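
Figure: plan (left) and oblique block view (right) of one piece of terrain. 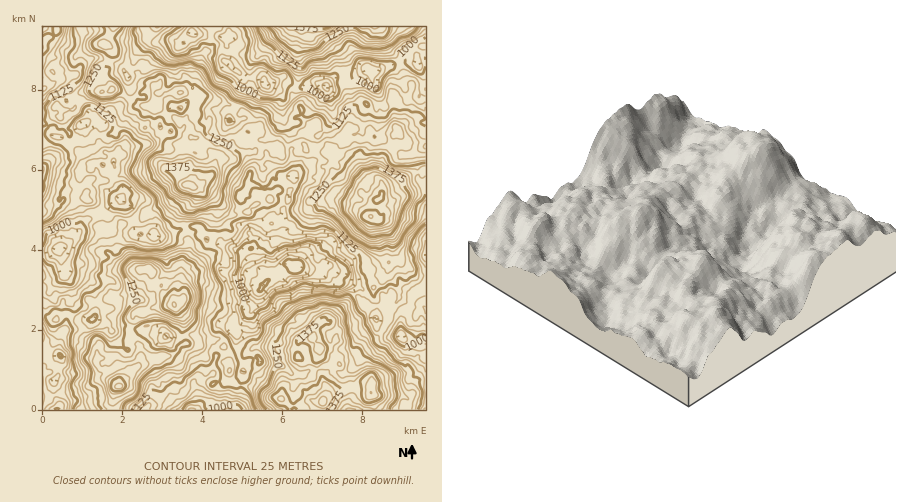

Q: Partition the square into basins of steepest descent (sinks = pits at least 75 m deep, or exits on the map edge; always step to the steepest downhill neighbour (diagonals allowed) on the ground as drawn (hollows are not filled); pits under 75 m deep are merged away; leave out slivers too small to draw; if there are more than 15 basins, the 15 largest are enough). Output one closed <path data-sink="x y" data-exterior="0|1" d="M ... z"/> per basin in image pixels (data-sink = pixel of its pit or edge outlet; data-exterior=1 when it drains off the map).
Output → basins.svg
<path data-sink="300 264" data-exterior="0" d="M114 52l-4 4-3 12-10 8 1 10 4 6 10-3 4 1 22 15 16 1 3 26 13 12 11 2 2 20 6 10-9-3-3 1 7 10 10 4 2 10-12 18 0 10 6 22-8 16-1 14-7 16 0 8-11-10-3-6-9-2 1-12-4-3-26 1-8 2-7 6 7 18-4 3-18 3-3 8-10 6-1 6 4 4 3 10 14 10-3 14 2 6 6 4 4 6 12 10 19-22 2-6-1-10-11-16 4-18 5-3 8 0 8-4 20-2 9 15-1 16 4 7 10 0 6-5 12 2 10 7 6 7 0 28 6 3 16 2 16 9 12 2 9 8 1 4 114-1 4-7-2-4-6-3-26 0-3-3 0-14-7-18-6-6-10 4-6 0-6 5-12-5-4-4 0-6 10-2 6-6 1-8-9-10 26-28 16-1 11-11 2-8 5-6 4-16 0-16-8-14-6-1-7-5 6-8 0-8 5-1 10 2 34-13 0-19-16 5-14 11-3 1 14-14-1-26-6-12-14 0-5 4 1 22-5 12 0 4 3 6-10-3-7-7-4-10 0-6-13-22-16 19-12-3-10 1-6-8-8 0-12 5-18-2-8 4-2-10 4-10-6-3-6 0-4 9-9 6-9 14-8 4 0-4-12-14-14-6-1-14 9-8-1-8-5-8-10-6-16 2-8-9-4 1-12-4-4-8z"/><path data-sink="58 248" data-exterior="0" d="M112 89l-4 3-22-1-4 2-8 16-12 0-2 7-8 2-5 8-5 4 0 12 6 10-1 10-5 6 0 144 10 8 4 0 1-4 5-3 6 0 10 6 11-9 1-9 6 1 18-5-7-19 7-6 8-2 26-1 4 3-1 12 9 2 3 6 11 10 0-8 7-16 1-14 7-12 1-8-6-18 0-10 12-18 0-6-4-6-10 0-16 16-18 10-4 5-22 7-4 6-10-4-8 1 0-5-5-8-2-10-8-6 5-19 16 2 22-9 18 0 8-4 33 6-4-8-2-20-11-2-13-12-3-26-16-1-18-13z"/><path data-sink="264 84" data-exterior="0" d="M302 26l-188 0-9 18 5 3 12 14 16 12 4 9 12 4 4-1 8 9 16-2 10 6 5 8 1 8-9 8 1 14 14 6 10 12 2 6 8-4 9-14 9-6 4-9 6 0 6 3-4 10 2 10 8-4 18 2 12-5 8 0 6 8 10-1 12 3 0-5-6-14-6-6-2-6-8 1-6-5 0-8-9-14 7-28-2-18 6-12z"/><path data-sink="400 336" data-exterior="0" d="M426 188l-34 13-10-2-5 1 0 8-6 8 7 5 6 1 8 14 0 16-4 16-5 6-2 8-11 11-16 1-17 18-9 10 9 10-1 8-6 6-10 2 2 8 14 7 6-5 6 0 10-4 6 6 7 18 0 14 3 3 26 0 6 3 1 8-5 4 24 0z"/><path data-sink="192 410" data-exterior="1" d="M208 338l-8 1-4 4-14 2-8 9-12 2-28 13-14 17-5 2-2 8 1 14 176 0-1-4-9-8-12-2-16-9-16-2-6-3 0-28-6-7z"/><path data-sink="372 72" data-exterior="0" d="M426 26l-103 0 6 16 12 14 2 24 8 28 1 2 10-7 5 1 3 27 10 4 14 0 6-3-5-6-3-32 12-10 14 1 8-3z"/><path data-sink="58 410" data-exterior="1" d="M68 313l-10 2-2 5-4 0-6-6-4 0 0 96 72 0-1-14 2-8 3-2-13-16-5-1-4-5 3-18-14-10-7-16z"/><path data-sink="42 48" data-exterior="1" d="M114 26l-26 0-6 3 0-3-40 0 0 104 10-12 8-2 1-6-4-4 7-8 12 0 10-7 16 1-6-12 2-6 9-6 6-16-8-8z"/><path data-sink="326 86" data-exterior="0" d="M322 26l-20 0 2 12-6 12 2 18-7 28 9 14 0 8 6 5 9-1 1 6 8 10 4 14 19-24 3-20-9-28-2-24-12-14z"/><path data-sink="122 200" data-exterior="0" d="M162 168l-8 0-8 4-18 0-22 9-16-2-5 19 8 6 2 10 5 8-1 4 9 0 10 4 6-7 16-4 8-7 18-10 12-14 7-4-9-11z"/><path data-sink="166 336" data-exterior="0" d="M174 305l-20 2-8 4-8 0-5 3-4 18 11 16 0 17 22-9 8 0 12-11 5-1-5-8 1-16z"/>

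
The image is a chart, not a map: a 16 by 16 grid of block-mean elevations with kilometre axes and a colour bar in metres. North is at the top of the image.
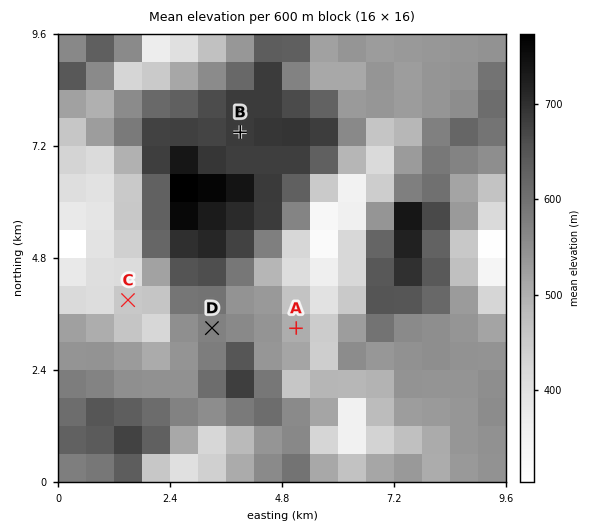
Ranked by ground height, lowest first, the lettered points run C A D B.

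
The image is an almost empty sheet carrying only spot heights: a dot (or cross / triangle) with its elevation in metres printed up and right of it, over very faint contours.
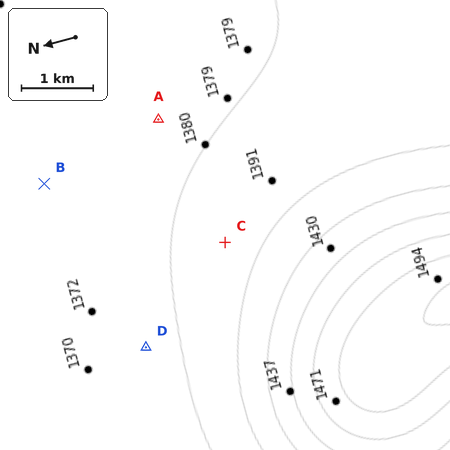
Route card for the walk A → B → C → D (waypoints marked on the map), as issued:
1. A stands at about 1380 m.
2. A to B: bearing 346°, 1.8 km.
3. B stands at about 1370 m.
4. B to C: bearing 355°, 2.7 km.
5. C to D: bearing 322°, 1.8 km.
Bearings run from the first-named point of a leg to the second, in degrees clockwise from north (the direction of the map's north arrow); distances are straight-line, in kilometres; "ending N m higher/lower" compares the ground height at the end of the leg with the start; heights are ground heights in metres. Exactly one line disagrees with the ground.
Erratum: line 4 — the bearing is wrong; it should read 213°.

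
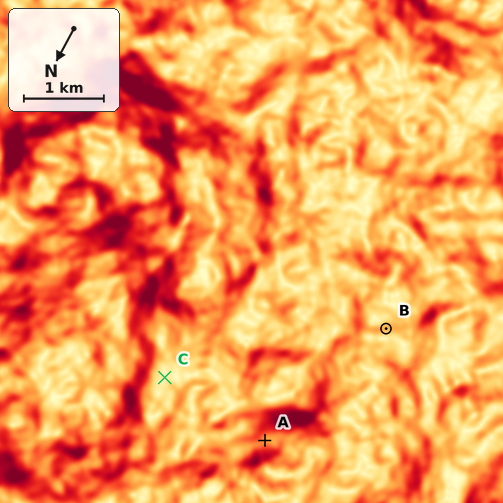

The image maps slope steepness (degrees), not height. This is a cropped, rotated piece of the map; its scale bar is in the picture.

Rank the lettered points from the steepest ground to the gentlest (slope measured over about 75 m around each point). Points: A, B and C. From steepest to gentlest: A B C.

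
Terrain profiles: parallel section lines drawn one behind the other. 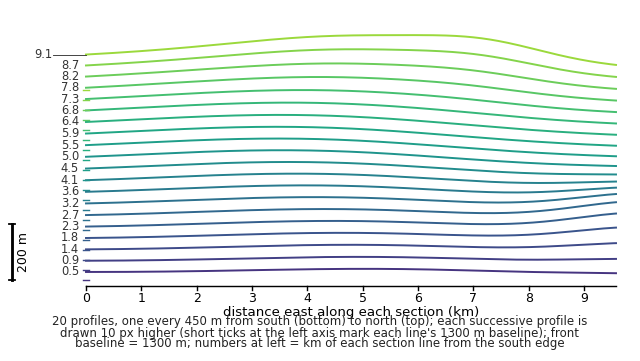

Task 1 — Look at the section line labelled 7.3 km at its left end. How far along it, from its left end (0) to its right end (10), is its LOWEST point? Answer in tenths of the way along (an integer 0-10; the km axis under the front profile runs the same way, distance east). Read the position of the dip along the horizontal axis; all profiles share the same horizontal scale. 10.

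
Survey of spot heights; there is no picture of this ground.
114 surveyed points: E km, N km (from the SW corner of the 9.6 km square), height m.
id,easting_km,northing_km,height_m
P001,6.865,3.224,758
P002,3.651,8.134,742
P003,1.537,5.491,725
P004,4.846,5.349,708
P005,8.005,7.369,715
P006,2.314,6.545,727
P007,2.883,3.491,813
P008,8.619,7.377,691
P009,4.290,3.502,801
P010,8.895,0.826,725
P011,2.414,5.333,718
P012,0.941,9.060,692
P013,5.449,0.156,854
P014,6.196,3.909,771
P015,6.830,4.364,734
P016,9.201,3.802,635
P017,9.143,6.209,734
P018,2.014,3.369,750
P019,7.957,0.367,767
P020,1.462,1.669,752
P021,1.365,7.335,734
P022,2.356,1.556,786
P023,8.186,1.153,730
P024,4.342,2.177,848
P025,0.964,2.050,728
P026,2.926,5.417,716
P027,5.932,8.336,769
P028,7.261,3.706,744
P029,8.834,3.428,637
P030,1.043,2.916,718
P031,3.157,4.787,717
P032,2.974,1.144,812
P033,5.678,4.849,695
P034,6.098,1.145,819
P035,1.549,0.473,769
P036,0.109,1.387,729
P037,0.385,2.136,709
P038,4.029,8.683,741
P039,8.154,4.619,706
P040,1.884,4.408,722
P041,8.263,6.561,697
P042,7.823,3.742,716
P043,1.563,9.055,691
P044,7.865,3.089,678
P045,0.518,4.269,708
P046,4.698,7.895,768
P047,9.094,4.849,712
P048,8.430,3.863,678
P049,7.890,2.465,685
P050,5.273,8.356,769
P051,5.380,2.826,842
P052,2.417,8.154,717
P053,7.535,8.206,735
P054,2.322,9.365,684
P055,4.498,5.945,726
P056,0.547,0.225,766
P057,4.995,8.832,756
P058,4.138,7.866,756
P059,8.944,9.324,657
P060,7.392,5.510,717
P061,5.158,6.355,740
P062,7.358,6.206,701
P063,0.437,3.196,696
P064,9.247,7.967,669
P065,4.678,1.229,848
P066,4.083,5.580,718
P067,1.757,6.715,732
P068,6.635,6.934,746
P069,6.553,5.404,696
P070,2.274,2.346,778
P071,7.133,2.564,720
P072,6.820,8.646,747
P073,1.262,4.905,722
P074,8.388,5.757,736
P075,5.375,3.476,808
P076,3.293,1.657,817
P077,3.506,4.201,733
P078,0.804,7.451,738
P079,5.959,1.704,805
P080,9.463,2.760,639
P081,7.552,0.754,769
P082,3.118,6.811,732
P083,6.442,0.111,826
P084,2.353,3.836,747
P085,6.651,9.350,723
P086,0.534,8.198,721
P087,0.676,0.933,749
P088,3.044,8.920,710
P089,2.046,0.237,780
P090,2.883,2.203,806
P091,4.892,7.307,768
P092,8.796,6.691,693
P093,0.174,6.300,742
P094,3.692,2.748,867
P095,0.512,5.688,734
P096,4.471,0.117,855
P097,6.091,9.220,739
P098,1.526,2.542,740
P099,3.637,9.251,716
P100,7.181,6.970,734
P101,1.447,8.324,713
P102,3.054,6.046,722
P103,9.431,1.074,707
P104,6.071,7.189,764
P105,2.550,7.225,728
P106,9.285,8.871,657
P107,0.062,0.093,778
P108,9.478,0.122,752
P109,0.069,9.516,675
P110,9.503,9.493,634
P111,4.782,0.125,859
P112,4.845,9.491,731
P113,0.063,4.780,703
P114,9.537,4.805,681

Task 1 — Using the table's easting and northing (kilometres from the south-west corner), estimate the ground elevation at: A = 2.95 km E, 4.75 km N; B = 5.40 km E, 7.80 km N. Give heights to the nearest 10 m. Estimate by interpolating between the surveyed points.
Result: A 720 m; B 770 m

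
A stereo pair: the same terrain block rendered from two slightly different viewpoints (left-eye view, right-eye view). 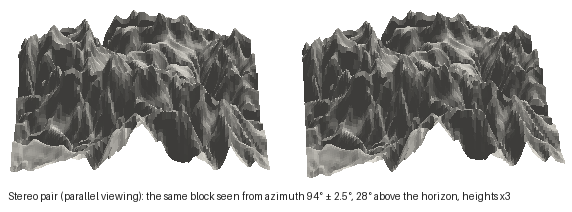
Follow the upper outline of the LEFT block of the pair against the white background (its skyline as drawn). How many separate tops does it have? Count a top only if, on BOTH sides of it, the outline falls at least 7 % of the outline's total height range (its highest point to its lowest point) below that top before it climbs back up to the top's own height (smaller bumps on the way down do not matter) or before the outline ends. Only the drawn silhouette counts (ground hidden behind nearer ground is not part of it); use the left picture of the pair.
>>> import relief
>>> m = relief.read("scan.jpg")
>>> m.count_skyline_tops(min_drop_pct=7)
2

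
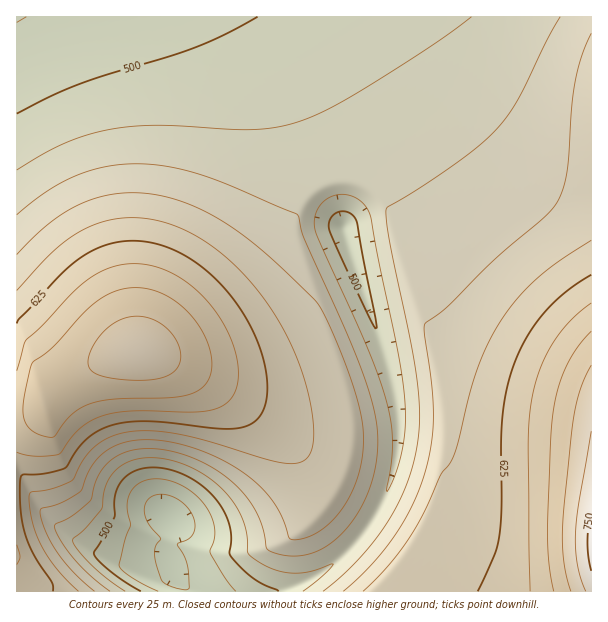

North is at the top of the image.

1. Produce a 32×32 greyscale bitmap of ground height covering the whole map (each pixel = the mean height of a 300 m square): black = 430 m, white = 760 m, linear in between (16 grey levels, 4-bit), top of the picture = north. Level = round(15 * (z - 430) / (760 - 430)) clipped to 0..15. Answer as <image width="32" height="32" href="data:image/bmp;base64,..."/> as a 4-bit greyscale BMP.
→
<image width="32" height="32" href="data:image/bmp;base64,Qk12AgAAAAAAAHYAAAAoAAAAIAAAACAAAAABAAQAAAAAAAACAAATCwAAEwsAABAAAAAAAAAAAAAAABEREQAiIiIAMzMzAERERABVVVUAZmZmAHd3dwCIiIgAmZmZAKqqqgC7u7sAzMzMAN3d3QDu7u4A////AKmHZDIREjNERWeIiJmZq82pdUIhERI0VVVWeIiJmavOmGQyIREjRWZlVXiIiZmrzpdVQyERE0VndlVniIiZq86HZUMhASNGd3dlVniImavOiHdTIRI0VneIdlV4iJmrzpmHZDIzRWd4iHZVaIiZq82qqHZUVWd4iIh2VWeImavNu7mHd3eIiIiIdlRniJmrzby6qZmZmZmIh3ZUZ4iZq828y7u7u6qpmId2RGeIiavNvMzMzMy7qZiHdURneImrvLzMzd3Mu6mId2VFZ3iJmryrvM3d3LupiHdkRWd3iZq7qrzM3cy6mYd3VEVnd4iZq5qrzMzLqpiHdlNFZ3d4iaqJqru7u6mId2VDRmZ3eIiZiJqqu6qZh3dlM1ZmZ3eIiXiJmqqZiHdmVDNWZmZ3d4hniJmZmId2ZlM0VmZmZ3d4ZneIiId3ZmZDNFZmZmZ3d1Znd3d3ZmZVVERWZmZmZ3dVZmZmZmZVVVVVVVZmZmZ3RVVWZmVVVVVVVVVVZmZmd0RFVVVVVVVVVVVVVVVmZndERERFREREREVVVVVVVmZnM0RERERERERERVVVVVVmZzMzRERERERERERFVVVVZmczMzMzNERERERERFVVVVZnMzMzMzMzREREREREVVVWZyIzMzMzMzM0REREREVVVWYiIjMzMzMzM0REREREVVVm"/>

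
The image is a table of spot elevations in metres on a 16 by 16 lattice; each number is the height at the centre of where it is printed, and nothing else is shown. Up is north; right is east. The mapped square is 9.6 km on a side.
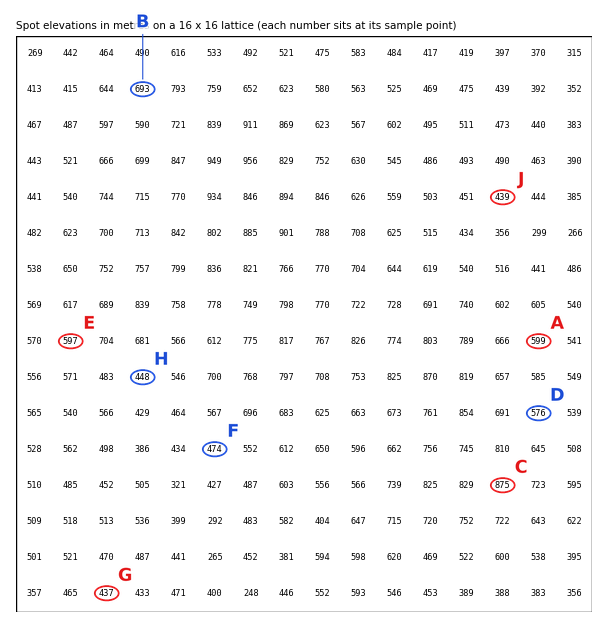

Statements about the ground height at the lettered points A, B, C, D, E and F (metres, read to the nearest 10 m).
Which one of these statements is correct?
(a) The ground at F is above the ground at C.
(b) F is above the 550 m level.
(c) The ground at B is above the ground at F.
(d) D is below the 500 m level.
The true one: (c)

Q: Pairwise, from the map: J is above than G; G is below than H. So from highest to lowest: H J G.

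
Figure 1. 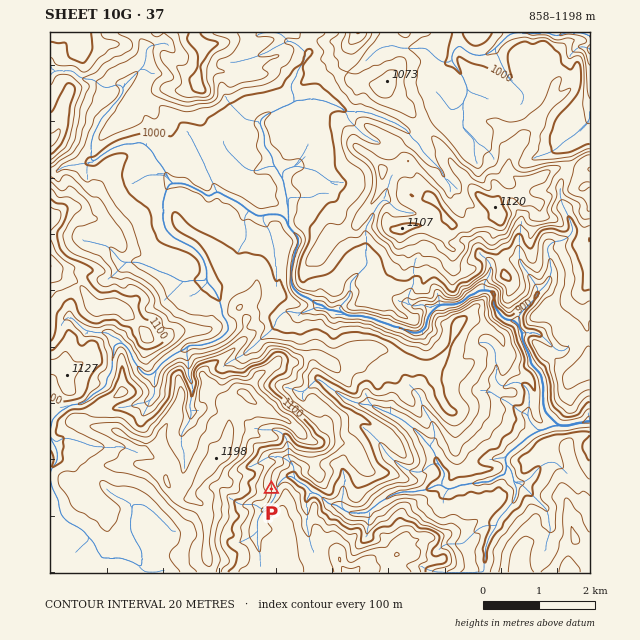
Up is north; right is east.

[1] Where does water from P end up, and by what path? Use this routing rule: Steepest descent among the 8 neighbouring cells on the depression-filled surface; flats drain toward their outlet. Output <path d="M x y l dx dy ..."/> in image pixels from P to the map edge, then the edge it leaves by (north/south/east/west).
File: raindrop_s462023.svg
<path d="M271 489l5 0 2-6 7-7 8 0 5 6 7 3 7 8 4 0 3 2 10 9 7 0 7 6 6 3 18 0 13-11 4-2 3-3 8-4 5 0 1-1 15 0 2-2 7 0 11-5 6 0 4 4 6 0 8-4 7 0 2-2 9 0 2-1 10 0 11-7 4 0 0-4 2-2-2-12 7-7 2 0 18-16 8-4 5 0 8-4 17 0 1-2 5 0 1-1 7 0 1-2 5 0"/>
exit: east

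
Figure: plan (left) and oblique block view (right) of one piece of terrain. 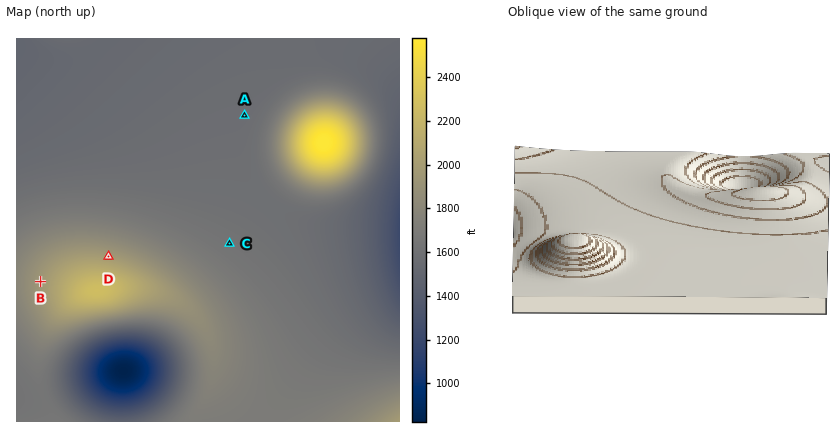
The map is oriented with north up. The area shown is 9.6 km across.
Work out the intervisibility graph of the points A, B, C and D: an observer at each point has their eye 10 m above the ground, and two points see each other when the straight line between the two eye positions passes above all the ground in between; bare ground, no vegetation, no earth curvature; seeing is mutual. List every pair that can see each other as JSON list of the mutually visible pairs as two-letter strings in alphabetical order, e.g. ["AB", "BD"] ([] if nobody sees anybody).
["AC", "AD", "CD"]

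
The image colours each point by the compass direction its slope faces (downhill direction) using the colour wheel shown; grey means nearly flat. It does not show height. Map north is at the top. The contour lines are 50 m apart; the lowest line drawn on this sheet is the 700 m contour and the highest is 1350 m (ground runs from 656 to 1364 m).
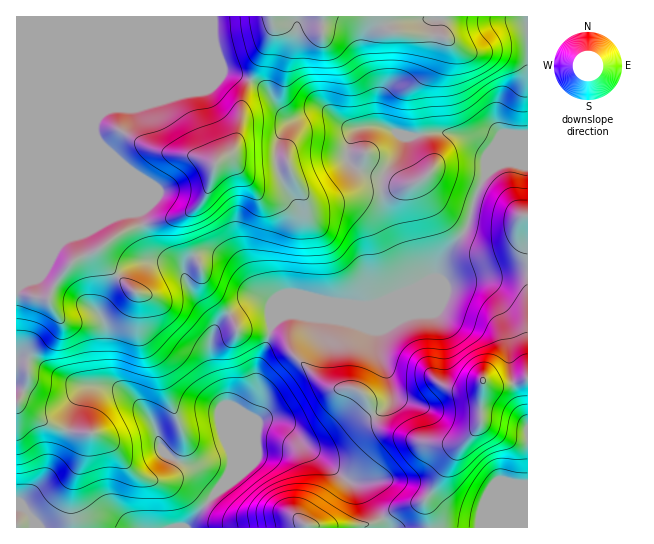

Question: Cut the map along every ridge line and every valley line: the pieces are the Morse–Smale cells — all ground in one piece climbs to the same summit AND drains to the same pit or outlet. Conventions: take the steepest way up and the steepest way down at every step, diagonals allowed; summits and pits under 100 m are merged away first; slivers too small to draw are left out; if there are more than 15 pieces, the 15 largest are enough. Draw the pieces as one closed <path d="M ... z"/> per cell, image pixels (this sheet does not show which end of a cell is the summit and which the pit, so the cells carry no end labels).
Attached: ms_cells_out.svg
<path d="M527 16l-511 1 1 511 169 0 23-29 18-17 4-8 2-19 24-56 0-30 15-43 0-23-13-8-10-10-6-11-20-17-10-4-11 0-8 4-7 8-4 8-6-9-20-7-10-14-9-31-16 1-13 4-26 11-9 8-11 4-8 9-8 14-19 18 69-164 14-9 23 0 19-5 10-7 59-24 15 3 26 12 23 29 5 3 8-1-14 9-9 20 0 18 4 13 15 24 5 13-7 78-9 22 15 0 22 4 24 0 92-40 6-18 25-36 8-31 9-20 18-11 12 0 13 3z"/><path d="M515 163l-16 1-14 10-9 20-8 31-25 36-6 18-92 40-24 0-22-4-13 0-14 8-3 14-12 32 0 30-24 56-4 25 7-7 5-11 15-37 3-4 12-1 16 8 15 16 44 36 16 7 27 41 139-1 0-360z"/><path d="M226 72l-8 1-55 23-10 7-19 5-23 0-14 9-54 128-13 35 17-17 8-14 8-9 11-4 9-8 26-11 13-4 16-1 9 31 10 14 20 7 6 9 4-8 7-8 8-4 11 0 8 3 9 5 25 30 17 12-1 18 2 2 11-8 9-22 7-78-5-13-15-24-4-13 0-18 9-20 14-9-8 1-5-3-23-29-16-8z"/><path d="M271 420l-12 1-3 4-20 48-27 26-22 29 201-1-26-40-16-7-44-36-15-16z"/>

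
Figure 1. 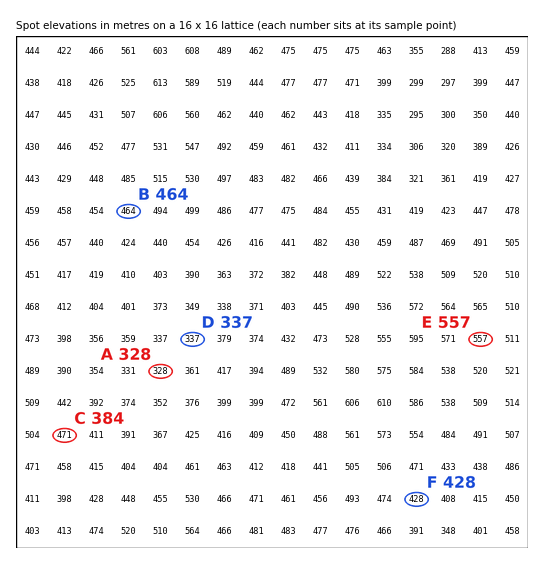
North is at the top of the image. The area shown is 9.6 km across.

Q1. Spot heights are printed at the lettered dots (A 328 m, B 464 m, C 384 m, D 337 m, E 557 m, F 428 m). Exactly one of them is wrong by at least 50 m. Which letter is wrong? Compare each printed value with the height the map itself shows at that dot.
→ C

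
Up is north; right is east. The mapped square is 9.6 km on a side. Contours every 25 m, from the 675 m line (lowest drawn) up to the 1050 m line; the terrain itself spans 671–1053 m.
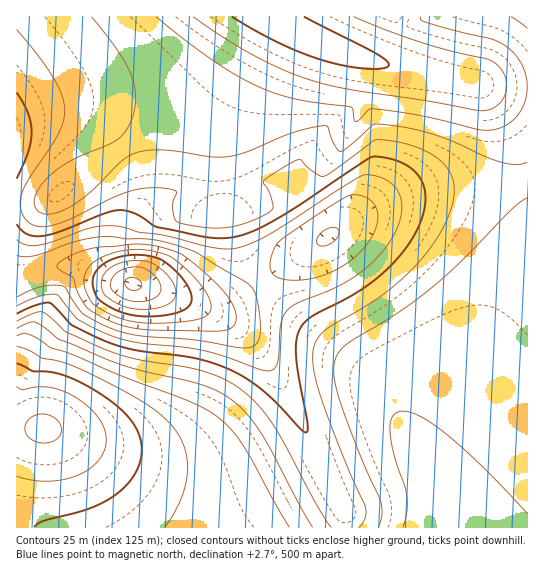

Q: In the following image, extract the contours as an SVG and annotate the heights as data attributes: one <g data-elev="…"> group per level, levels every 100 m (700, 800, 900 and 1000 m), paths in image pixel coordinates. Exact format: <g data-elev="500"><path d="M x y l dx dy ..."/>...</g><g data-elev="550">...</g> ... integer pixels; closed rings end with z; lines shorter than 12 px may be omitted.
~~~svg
<g data-elev="700"><path d="M130 301l-10-4-8-7-2-4 2-7 5-6 8-4 12-2 8 2 8 5 6 7 2 6-1 6-5 5-6 2-10 2z"/></g><g data-elev="800"><path d="M153 330l-18-2-16-3-14-6-15-9-11-15-6-17-13-8-3-3 0-2 7-6 10-5 23-7 41-3 27 4 18 7 26 22 19 20 5 9 3 8-1 11-5 4-5 1z"/><path d="M321 246l-3-1-1-4 4-8 9-5 8 1 1 5-4 6-6 5z"/></g><g data-elev="900"><path d="M332 527l-15-22-32-60-14-23-16-20-19-16-17-9-20-7-61-11-29-8-44-20-14-13-9-6-9 2-16 7"/><path d="M17 30l20 24 15 21 8 16 4 15 0 13-5 14-30 46-8 18-1 9 3 9 5 7 7 4 10 1 13-3 64-30 16-5 16-1 14 1 8 2-3 16 1 11 3 4 34 6 14 0 13-3 20-7 14-8 1-4-2-9-8-15 4-4 14-9 18-10 16 14 6 3 4 0 52-36 21 2 21 6 18 10 11 11 6 14-1 19-8 23-15 24-19 21-22 20-22 15-42 26-7 7-4 9-1 20 7 28 24 63 21 49 0 11-6 9"/></g><g data-elev="1000"><path d="M34 527l4-3 6-3 50-14 23-13 11-11 8-12 5-13 0-13-3-14-8-12-11-12-18-13-19-11-16-7-16-4-17-1-16-8"/><path d="M232 17l45 25 43 17 21 6 21 3 19 1 8-3 0-3-3-2-9-7-73-37"/></g>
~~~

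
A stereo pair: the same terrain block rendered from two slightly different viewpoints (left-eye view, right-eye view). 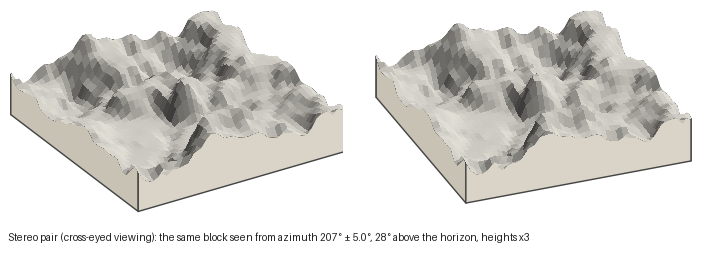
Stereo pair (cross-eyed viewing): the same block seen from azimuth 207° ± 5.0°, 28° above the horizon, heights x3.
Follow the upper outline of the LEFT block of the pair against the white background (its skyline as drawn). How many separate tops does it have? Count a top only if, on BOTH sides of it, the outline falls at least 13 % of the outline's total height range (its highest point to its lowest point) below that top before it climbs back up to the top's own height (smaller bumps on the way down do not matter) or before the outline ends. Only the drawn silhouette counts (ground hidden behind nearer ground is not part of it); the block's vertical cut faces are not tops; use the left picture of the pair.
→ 2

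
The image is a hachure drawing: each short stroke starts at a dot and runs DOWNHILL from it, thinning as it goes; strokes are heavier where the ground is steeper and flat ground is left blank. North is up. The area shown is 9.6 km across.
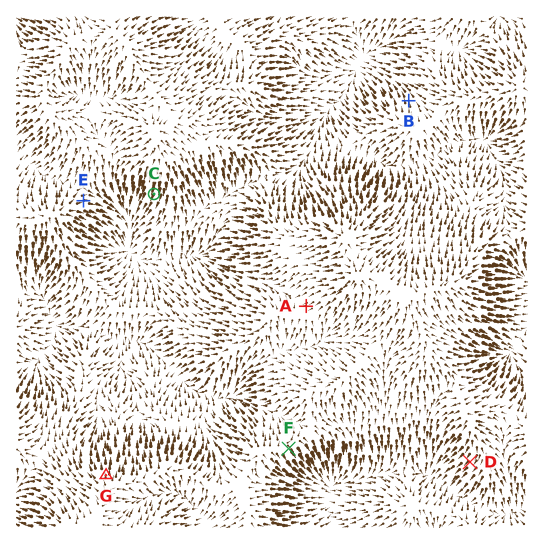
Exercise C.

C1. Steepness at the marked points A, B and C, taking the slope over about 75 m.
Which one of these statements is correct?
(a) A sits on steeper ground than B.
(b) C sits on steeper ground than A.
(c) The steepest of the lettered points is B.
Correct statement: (b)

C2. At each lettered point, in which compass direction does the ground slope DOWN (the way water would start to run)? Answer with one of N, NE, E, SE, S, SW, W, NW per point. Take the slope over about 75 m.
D SW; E E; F SE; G N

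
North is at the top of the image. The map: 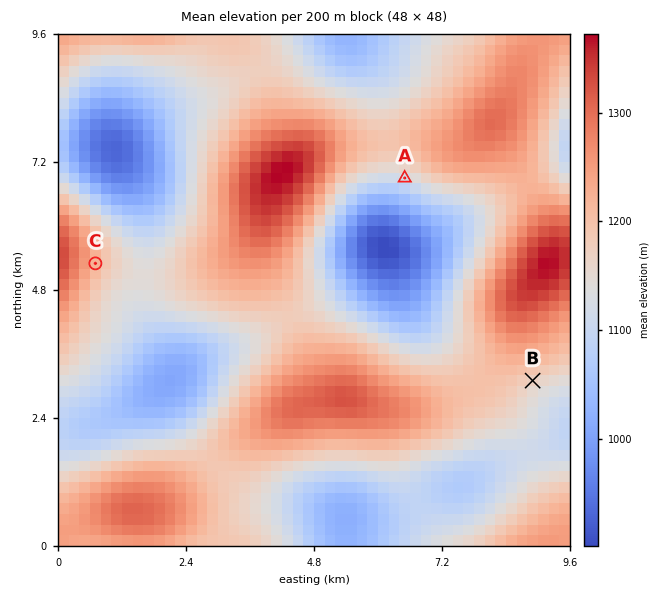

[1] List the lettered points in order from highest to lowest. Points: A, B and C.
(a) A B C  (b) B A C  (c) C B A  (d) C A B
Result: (c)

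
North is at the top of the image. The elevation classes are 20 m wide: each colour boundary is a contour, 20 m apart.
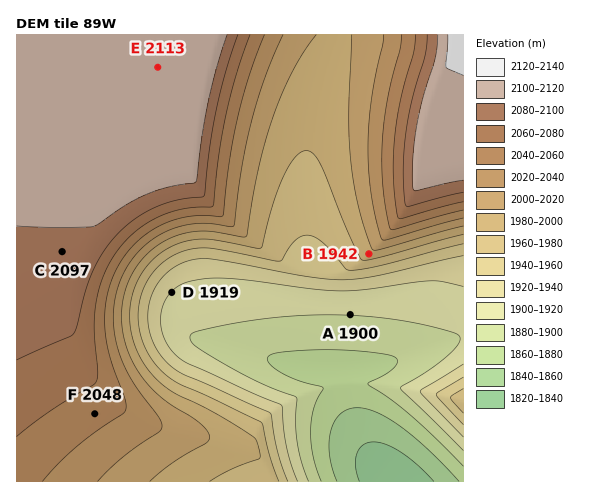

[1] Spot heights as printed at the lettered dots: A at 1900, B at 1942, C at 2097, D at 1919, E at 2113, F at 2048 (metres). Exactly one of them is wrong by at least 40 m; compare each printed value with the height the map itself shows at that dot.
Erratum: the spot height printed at B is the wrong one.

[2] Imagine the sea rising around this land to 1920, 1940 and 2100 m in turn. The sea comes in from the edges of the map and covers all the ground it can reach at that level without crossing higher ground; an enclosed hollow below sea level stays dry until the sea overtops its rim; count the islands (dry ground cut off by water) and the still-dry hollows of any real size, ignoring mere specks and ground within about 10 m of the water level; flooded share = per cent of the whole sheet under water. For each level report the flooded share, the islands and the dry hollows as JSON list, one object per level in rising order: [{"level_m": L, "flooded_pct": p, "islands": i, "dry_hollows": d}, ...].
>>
[{"level_m": 1920, "flooded_pct": 22, "islands": 0, "dry_hollows": 0}, {"level_m": 1940, "flooded_pct": 27, "islands": 0, "dry_hollows": 0}, {"level_m": 2100, "flooded_pct": 80, "islands": 0, "dry_hollows": 0}]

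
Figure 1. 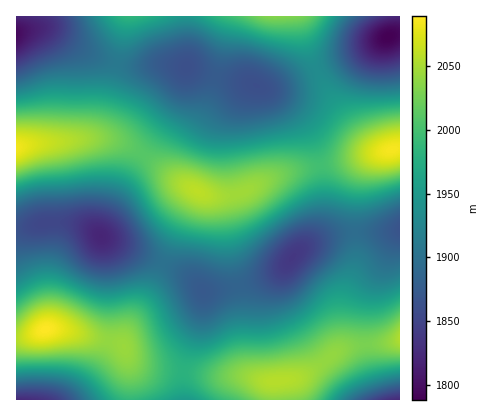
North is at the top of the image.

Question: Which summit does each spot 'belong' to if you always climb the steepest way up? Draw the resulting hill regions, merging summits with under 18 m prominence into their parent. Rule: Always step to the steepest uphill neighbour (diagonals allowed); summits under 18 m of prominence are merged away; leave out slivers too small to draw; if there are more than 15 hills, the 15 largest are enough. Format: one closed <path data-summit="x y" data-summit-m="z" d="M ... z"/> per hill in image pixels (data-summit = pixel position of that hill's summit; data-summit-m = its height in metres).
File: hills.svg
<path data-summit="198 192" data-summit-m="2059" d="M188 67l-8 27-9 20-42 62-28 56 0 4 83 37 22 19 46-9 32-15 33-36 6-18 0-24-3-26-7-26-10-18-17-16-12-10-20-10-48-10z"/><path data-summit="46 330" data-summit-m="2090" d="M62 222l-18 1-28 5 0 172 166 0 2-36 16-46 4-22-1-6-13-13-18-10-64-27-18-12z"/><path data-summit="276 382" data-summit-m="2057" d="M400 230l-10 2-40 0-18 3-26 11-22 22-16 9-28 9-36 6-4 26-16 46-1 36 197 0-14-48 0-48 5-18 14-24 10-24 5-4z"/><path data-summit="16 148" data-summit-m="2084" d="M46 29l-14 0-16 5 0 194 8 0 28-6 20 1 18 5 10 8 29-60 42-62 11-26 4-20-22-4-36 2-16-3-26-11z"/><path data-summit="392 150" data-summit-m="2086" d="M400 34l-10 2-34 18-72 30-21 4 19 12 21 20 14 30 5 28 1 36-6 18-11 14 36-13 48-1 10-2z"/><path data-summit="274 16" data-summit-m="2034" d="M400 16l-214 0 1 50 19 8 42 8 14 6 10 0 84-34 34-18 10-2z"/><path data-summit="130 16" data-summit-m="1985" d="M184 16l-168 0 0 16 16-3 14 0 40 23 30 12 12 2 36-2 22 3z"/><path data-summit="400 338" data-summit-m="2054" d="M400 234l-5 4-10 24-14 24-5 18 0 48 5 22 9 26 20 0z"/>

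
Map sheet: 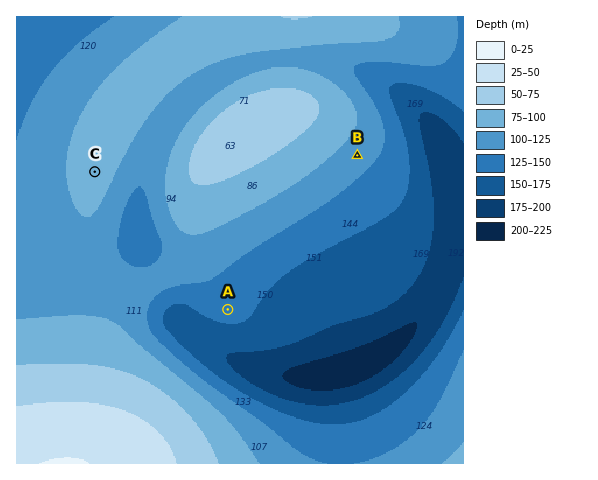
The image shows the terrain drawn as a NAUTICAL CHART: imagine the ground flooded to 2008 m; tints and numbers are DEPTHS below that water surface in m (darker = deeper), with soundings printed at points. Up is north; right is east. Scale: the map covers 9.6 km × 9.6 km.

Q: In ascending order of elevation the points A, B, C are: A B C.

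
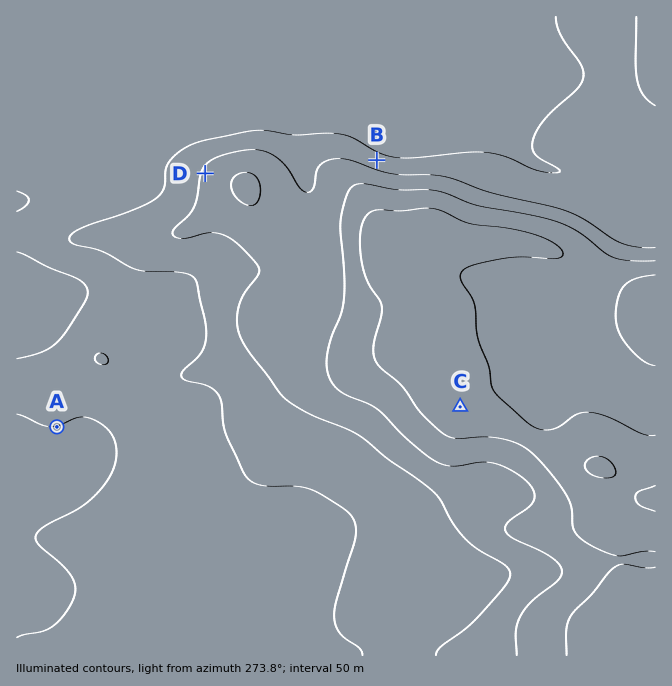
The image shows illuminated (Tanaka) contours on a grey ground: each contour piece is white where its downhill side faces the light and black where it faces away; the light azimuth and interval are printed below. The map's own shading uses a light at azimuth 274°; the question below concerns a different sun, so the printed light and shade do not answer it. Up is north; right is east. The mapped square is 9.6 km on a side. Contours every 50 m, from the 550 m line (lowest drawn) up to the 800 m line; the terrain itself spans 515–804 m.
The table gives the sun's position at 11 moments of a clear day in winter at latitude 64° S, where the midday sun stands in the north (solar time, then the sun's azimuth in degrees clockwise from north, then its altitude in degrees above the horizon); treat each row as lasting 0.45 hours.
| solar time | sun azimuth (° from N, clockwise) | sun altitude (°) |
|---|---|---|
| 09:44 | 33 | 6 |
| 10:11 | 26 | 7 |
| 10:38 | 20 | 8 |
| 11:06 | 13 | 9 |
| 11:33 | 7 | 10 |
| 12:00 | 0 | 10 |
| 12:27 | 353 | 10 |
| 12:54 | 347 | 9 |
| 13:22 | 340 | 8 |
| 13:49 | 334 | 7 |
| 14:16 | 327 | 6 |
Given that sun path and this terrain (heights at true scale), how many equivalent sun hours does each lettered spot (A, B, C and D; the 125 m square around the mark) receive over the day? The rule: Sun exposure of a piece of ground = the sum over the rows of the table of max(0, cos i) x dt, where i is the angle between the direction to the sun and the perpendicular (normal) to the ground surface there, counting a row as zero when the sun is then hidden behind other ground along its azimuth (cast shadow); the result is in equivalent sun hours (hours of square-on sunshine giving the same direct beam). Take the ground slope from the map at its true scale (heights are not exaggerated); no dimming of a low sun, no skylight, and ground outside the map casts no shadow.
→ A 0.3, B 1.5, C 0.8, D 0.9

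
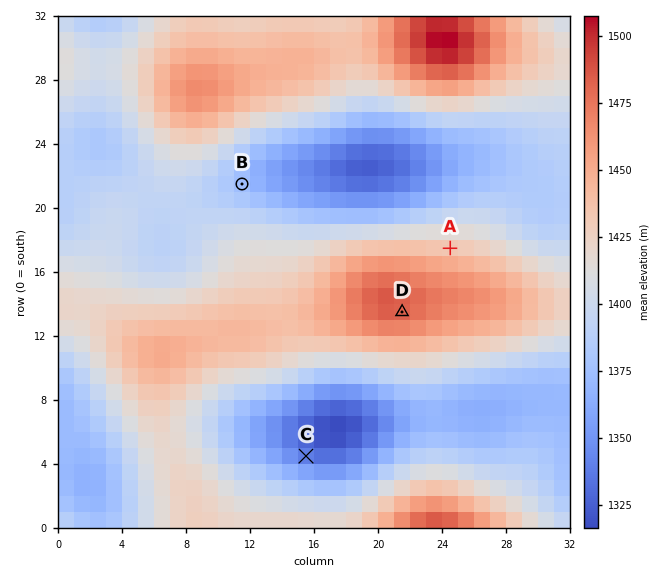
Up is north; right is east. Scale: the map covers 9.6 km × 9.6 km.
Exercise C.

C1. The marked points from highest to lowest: D A B C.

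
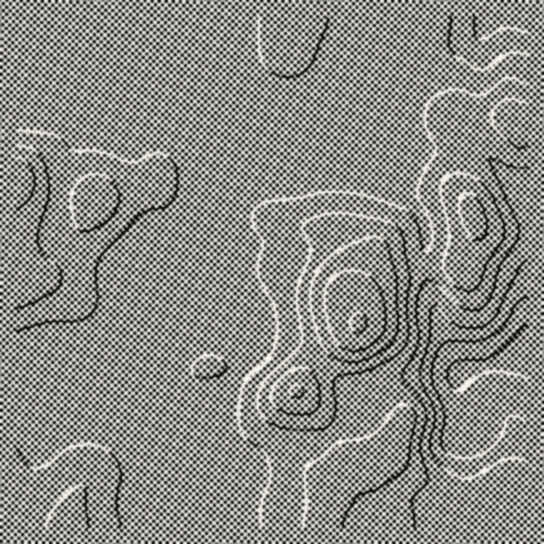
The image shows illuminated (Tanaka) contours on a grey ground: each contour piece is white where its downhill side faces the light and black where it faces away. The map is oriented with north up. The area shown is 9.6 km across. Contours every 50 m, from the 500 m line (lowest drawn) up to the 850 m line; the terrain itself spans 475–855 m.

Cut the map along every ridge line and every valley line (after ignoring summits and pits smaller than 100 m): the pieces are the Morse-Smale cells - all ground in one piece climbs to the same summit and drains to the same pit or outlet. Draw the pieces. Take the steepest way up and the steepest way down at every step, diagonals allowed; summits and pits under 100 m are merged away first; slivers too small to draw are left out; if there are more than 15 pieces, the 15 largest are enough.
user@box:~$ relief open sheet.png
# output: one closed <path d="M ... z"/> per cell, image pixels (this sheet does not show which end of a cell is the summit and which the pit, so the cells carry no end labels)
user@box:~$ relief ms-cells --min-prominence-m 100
<path d="M494 16l-478 1 1 67 54-1 59 22 31 0 6 3 78-1 14 4 68-2-5 2-31 31-7 11-15 15-15 5-20 12-21 28-12 12-16 30-13 16-25 64-16 23 0 19 8 22 50 51 6 8 13 35-2 35 113 0 6-23 2-19 4-7 18-18 19-3-18-1-5-2-13-16-16-28-20-20 16-24 25-24 20-17 3-25 11-16 19-10 33-6 2-2 2-36-3-10-27-36-13-34 11-30 6-46 8-16 5-4 25-4 27-10 12-6z"/><path d="M71 83l-55 2 0 97 13 10 10 4 30 4 26-1-7 18-27 42-18 16-27 6 0 246 189 1 3-14 0-21-13-35-6-8-50-51-8-22 0-19 16-23 25-64 13-16 16-30 12-12 21-28 20-12 15-5 15-15 7-11 31-31 5-2-68 2-14-4-78 1-6-3-31 0z"/><path d="M426 268l-36 7-19 10-11 16-3 25-20 17-25 24-16 24 20 20 16 28 13 16 5 2 18 1-19 3-18 18-4 7 0 11-6 31 207-1 0-174-49 15-21 0-11-23-12-34z"/><path d="M527 16l-32 0-11 10-6 9-12 6-27 10-25 4-11 16-4 15-4 35-11 30 13 34 27 36 3 10-1 37 36-4 14-30 0-11-16-42 0-62 49-2 10 4 9 0z"/><path d="M509 117l-49 2 0 62 16 42 0 11-14 30-35 5 8 42 12 34 11 23 21 0 49-17 0-229z"/><path d="M17 183l-1 96 6 1 27-8 12-13 27-42 7-18-26 1-30-4-10-4z"/>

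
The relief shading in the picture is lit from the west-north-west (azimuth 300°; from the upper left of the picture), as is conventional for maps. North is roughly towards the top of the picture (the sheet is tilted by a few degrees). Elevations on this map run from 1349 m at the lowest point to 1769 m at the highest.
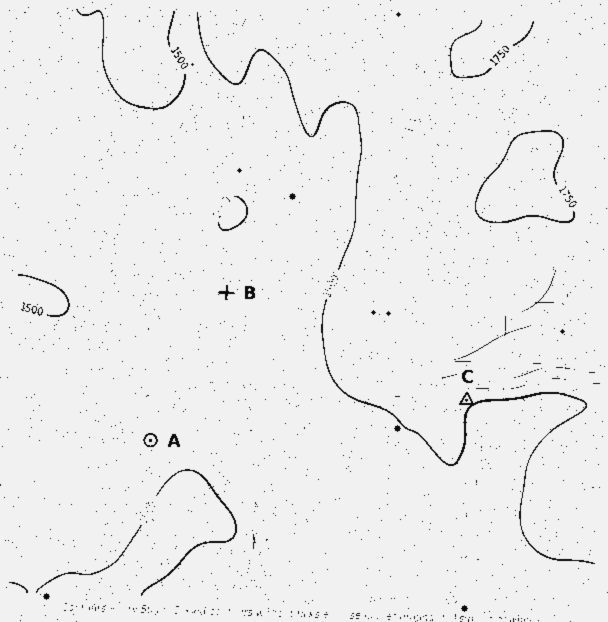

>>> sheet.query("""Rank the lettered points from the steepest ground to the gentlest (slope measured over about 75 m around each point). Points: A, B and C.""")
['C', 'B', 'A']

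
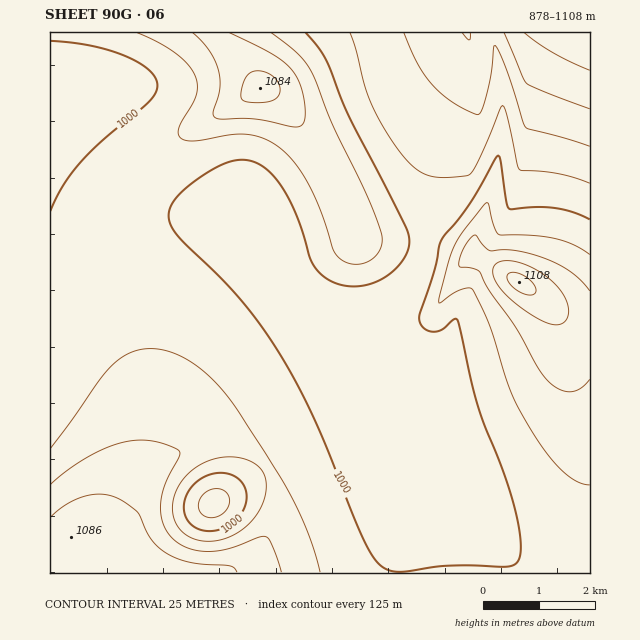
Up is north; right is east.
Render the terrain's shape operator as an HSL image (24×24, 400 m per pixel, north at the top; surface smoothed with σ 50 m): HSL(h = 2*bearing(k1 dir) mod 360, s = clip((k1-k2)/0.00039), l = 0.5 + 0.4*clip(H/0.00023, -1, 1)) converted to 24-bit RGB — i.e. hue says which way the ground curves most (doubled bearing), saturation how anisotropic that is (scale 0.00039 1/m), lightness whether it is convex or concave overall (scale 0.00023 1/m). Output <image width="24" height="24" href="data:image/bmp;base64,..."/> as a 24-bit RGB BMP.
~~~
<image width="24" height="24" href="data:image/bmp;base64,Qk32BgAAAAAAADYAAAAoAAAAGAAAABgAAAABABgAAAAAAMAGAAATCwAAEwsAAAAAAAAAAAAAmIuWeY6QbI+Mbo2GcbCPbeTgZY3nsnbt34LWloGLhH+Gf3qFeHWFcnGEcXiDcoWBcIZ1eoZuhXlsimhsi2p5iXB/hniAhH9/qYydj4WYd4WQcZKMaeJjIs5gKnV8YzmG4kmW43uMiX2DgXqEfHaDd3OCdnqBd4B/d394fX51fnJyg290hnB4h3V6hnx7hod+q4qUoYWain+Ue5d8z+RgV4smESITFh4Vflgt7Z5apop3g3mDf3WCe3WBeXyAeXx+enp8fXd5fHN6gHJ6hHN5hnh3iIR7h4t8oYqBoYGJmH+QkX6N5Zh0slQyMSshEiEYNW4it+RFr650g3eAgXWCfHmBenqAe3l/fHh+f3V+fXJ+gHN9g3V6h315jIp6h497l5dymIN4l3p8j3yDvXiI72avoDW8MFmPKsONYeBnjZN3gnZ+gHmBfXuAfHmAfHeAfXaAgHOBf3GAgHN/g3d6iYJ5jo96iZN5f5BokY9ukoNzj313in17tneovnfjbXHlb7/ZdqaQg3h6gXuAf3yBfnqBfXiAfHaAfXSBfnKCg3GDgXOBg3h6i4Z6kJN6i5Z5eopuhYtwjoxxjYZzi4N2iIN4iIJ6i3t7hYB7g318gX6AgX2BgHuBfnmBfXiBfHWBfHOCfXCDgXCEhXOEhHl6jYp7kpZ6jpl5d4Zzfoh1h4p3ioh6iYZ8iIR9hoR+hIN/g4GAgn+AgX2AgXyBgHqBf3mBfXeBfHWBenKCem+DfnCEhnSGiXp/kIx8lZl6kZx5eIV5e4Z4gYh5hYl7iIh9h4d+hoV/hIOAg4B/gn5/gXyAgXuAgXqBf3mBfXeBe3SBeXGCeG+De3CEhHWFint+lIt9nJx8lJ56e4R+e4Z7f4d7goh8hIh9hod+hYV+hIJ/g39+gn1+gXx/gXp/gXl/gHl/fXd/enSAeHCBd26Cem+DhHSDinp3mI92nqF4k6J9fYR/fYV9foZ9gYd9g4d9hIZ+hYR+g4F+gn59gnx+gnp+gnd7gXV1f3d0fHh2d2GB0wADDKw0c2eAg2p0kHNipaFdjrBsf6p8fYR/fYV9f4Z9gIZ9goZ9hIV+hIN+g4B9gn18gnp9g3V8hWtyh2pjhn5gdIFlO1iCn2f/9WJeJFBsikhWo2c0h9dKcNSYfrCqfYR9foV9f4V9gYV9goV9g4R9g4J9gn99gnx8gnd/hmt/j1hxmVNPnpBQZpVTVYdyC1ll/8HFEyxcrSyYv/fUzP/5bJTUhHShfoN9f4R8gIV7gYV7goR8g4R8g4F8gn58gXt9gXSCg2CKnU2Ys1+CtqiDbrB9S5qfHmOBrQX9/3vlWOb/zP/u007Bp0uMmGyBgIN9gYR7gYV6gYV5gYR5goN6goJ7gX57gHp8fnCBdFuCdleIqIKdw8i3nrK/S2e3QVmgAGWG/9zMAMpzpocvmUY/lmFgk3RygoF+hIJ8hYR5hYZ2goV1gIN1gIJ3gIB5fnh7fWmAdVaAdmR+iq52ns+BgqSBYFSYUFeVJ4STx/Yj/rdUKXJxjnxnj4Jzj4F4g3+Dhn2AiHt6iX91h4VxgYVvfINwe39zenJ1fGB8d1Z8cYhvisV4kcl/dpOOZVaIX2GEaYSBGWBw/+HFHlZ0h4p1jIp5i4R7fn6DhX2HjnqKkneDkXRxi4RrfoZmdn5nc2lodFlxd2J4c6ZwhdJ7g7Z9dmqIbViEbGmAdIF+HVB0/+S8H1qJdIh2hol7iIV8e4KCe36Ff3mLkneZp3OfqG2BlH1heHxaamRaaVtiZopqbslyes95eZl8eV2EdF6CcnF/d4J/L1aA/9luHcPcWnaJgYd8hYR9eYJ9eIOAdYOFc3qMgnGetm/C3Gu9qFBQZmlWWXxgWL5vbdh9c7Z7fGyEe1mCeGiAd3uAeISATmeHweof+/BdPVSHfoV8goN+eoF6d4F5dIF4b4F4aoB7Z2+DlF6w+Jbxyn7gb7+7a9mcbMqMbpCBel19emF+d3N+eYKAeIWAX2+HHHLB/P+CMj6EfIR8foF+foF4fYB2e35xeXtqdXRgbWtWZmpSc4dXzI+cwMTboM3OeZumfGCFelx+dmx9d3+AeISAeIZ/W2OHG8jN5v92NjWDe4N8fYB9gn5sgXlof3JhfGhZd2JUc2lYXoJcVLRxac+DkMOVq4+bqF2ZlFWPgWWGdXWBeIOCeIWAeIV/Tz+DqvhCl+87UkqEeoF8e398gXhXgHBWfmpWfGlcf3lpbJiOa72pbtCrbcSOgKJpk2NXlFBjkV98iXGJe3qEe4SEeoSBeYR+SyN21f+wUiGXbW+CeYB6en56"/>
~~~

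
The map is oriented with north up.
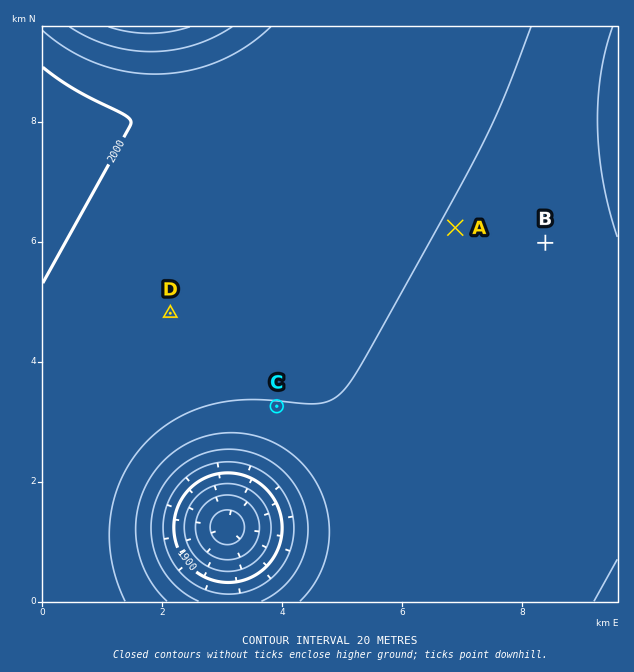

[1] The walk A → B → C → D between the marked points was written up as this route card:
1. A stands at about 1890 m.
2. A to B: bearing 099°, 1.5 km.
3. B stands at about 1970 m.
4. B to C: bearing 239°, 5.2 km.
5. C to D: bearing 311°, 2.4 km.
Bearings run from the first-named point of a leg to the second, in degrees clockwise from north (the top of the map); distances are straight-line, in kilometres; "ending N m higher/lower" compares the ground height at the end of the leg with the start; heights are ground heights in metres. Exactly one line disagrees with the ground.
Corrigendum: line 1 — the height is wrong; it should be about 1980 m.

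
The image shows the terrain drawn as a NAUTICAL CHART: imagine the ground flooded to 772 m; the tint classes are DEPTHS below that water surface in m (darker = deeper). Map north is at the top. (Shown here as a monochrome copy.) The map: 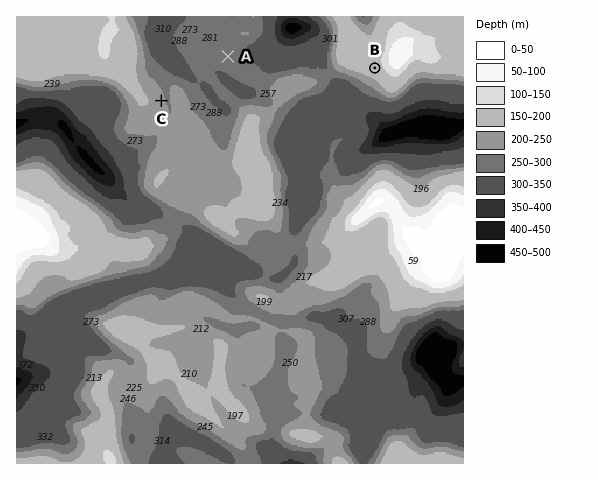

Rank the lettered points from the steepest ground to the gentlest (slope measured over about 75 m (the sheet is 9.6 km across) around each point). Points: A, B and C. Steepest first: C B A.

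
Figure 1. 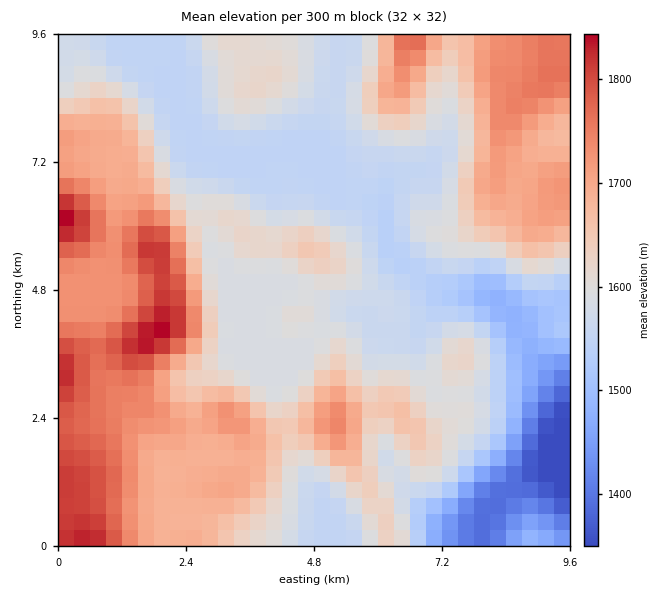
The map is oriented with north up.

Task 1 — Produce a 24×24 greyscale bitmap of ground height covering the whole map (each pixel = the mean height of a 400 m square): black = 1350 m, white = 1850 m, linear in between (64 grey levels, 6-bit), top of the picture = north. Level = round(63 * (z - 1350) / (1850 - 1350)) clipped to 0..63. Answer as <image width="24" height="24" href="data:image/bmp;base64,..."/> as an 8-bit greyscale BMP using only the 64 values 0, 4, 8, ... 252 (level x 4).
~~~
<image width="24" height="24" href="data:image/bmp;base64,Qk12BgAAAAAAADYEAAAoAAAAGAAAABgAAAABAAgAAAAAAEACAAATCwAAEwsAAAABAAAAAAAAAAAAAAEBAQACAgIAAwMDAAQEBAAFBQUABgYGAAcHBwAICAgACQkJAAoKCgALCwsADAwMAA0NDQAODg4ADw8PABAQEAAREREAEhISABMTEwAUFBQAFRUVABYWFgAXFxcAGBgYABkZGQAaGhoAGxsbABwcHAAdHR0AHh4eAB8fHwAgICAAISEhACIiIgAjIyMAJCQkACUlJQAmJiYAJycnACgoKAApKSkAKioqACsrKwAsLCwALS0tAC4uLgAvLy8AMDAwADExMQAyMjIAMzMzADQ0NAA1NTUANjY2ADc3NwA4ODgAOTk5ADo6OgA7OzsAPDw8AD09PQA+Pj4APz8/AEBAQABBQUEAQkJCAENDQwBEREQARUVFAEZGRgBHR0cASEhIAElJSQBKSkoAS0tLAExMTABNTU0ATk5OAE9PTwBQUFAAUVFRAFJSUgBTU1MAVFRUAFVVVQBWVlYAV1dXAFhYWABZWVkAWlpaAFtbWwBcXFwAXV1dAF5eXgBfX18AYGBgAGFhYQBiYmIAY2NjAGRkZABlZWUAZmZmAGdnZwBoaGgAaWlpAGpqagBra2sAbGxsAG1tbQBubm4Ab29vAHBwcABxcXEAcnJyAHNzcwB0dHQAdXV1AHZ2dgB3d3cAeHh4AHl5eQB6enoAe3t7AHx8fAB9fX0Afn5+AH9/fwCAgIAAgYGBAIKCggCDg4MAhISEAIWFhQCGhoYAh4eHAIiIiACJiYkAioqKAIuLiwCMjIwAjY2NAI6OjgCPj48AkJCQAJGRkQCSkpIAk5OTAJSUlACVlZUAlpaWAJeXlwCYmJgAmZmZAJqamgCbm5sAnJycAJ2dnQCenp4An5+fAKCgoAChoaEAoqKiAKOjowCkpKQApaWlAKampgCnp6cAqKioAKmpqQCqqqoAq6urAKysrACtra0Arq6uAK+vrwCwsLAAsbGxALKysgCzs7MAtLS0ALW1tQC2trYAt7e3ALi4uAC5ubkAurq6ALu7uwC8vLwAvb29AL6+vgC/v78AwMDAAMHBwQDCwsIAw8PDAMTExADFxcUAxsbGAMfHxwDIyMgAycnJAMrKygDLy8sAzMzMAM3NzQDOzs4Az8/PANDQ0ADR0dEA0tLSANPT0wDU1NQA1dXVANbW1gDX19cA2NjYANnZ2QDa2toA29vbANzc3ADd3d0A3t7eAN/f3wDg4OAA4eHhAOLi4gDj4+MA5OTkAOXl5QDm5uYA5+fnAOjo6ADp6ekA6urqAOvr6wDs7OwA7e3tAO7u7gDv7+8A8PDwAPHx8QDy8vIA8/PzAPT09AD19fUA9vb2APf39wD4+PgA+fn5APr6+gD7+/sA/Pz8AP39/QD+/v4A////AOzw4MCsrKygkIR8bGRkeIxwRCgYHDRALOjo2LysqKionIyAbGRohIxoSDAYFCQoFOjk1LysrKywsJyEcGh8kIBsZEwoFBQQBOjk2MCsrKyssKiIdHyYkHR8gGxILBQEAODc0LywrKyssKyUjKSwjHSMjHxoTCQEANjUzMC8uLC0vKiUoLy8lIycjIB4ZDgMANzUzMjEsKi4tJSImLi4mJyYgHx8aEQgCOjUzMzAoJSYjHx4hKCgiJCEfIB4ZEgwGOzU1ODQsJSAeHh4eIyMeHh0eIiEaEg4MNzU3PD03LCAeHh4eHyAcGxocICAYERETMTEyOD08LyAeHh8gHh0bGxoZGxkTEBIVMDAwMjk6LR8eHh4fHhwbGxoXFhMQEhQUMDAwMjg3KR4eHh4fISAdGhgXFxUUGBsZMzEwNTs1JR4gICEkJCEcGBgbHRwcIiQhOzYwNTkwIh8iIiIkIh4aGBsfICMlKSspPTcvMDIoICEhHhweHBoZGBweHycqLC4uNzItLSohHh4cGhoaGRkZGRsbHyktLC4vLy0sKyUcGhkZGRkZGRkaGRoaHiguLC0uLSwrKiIaGRkZGRkZGRkaGxsbHCUuLSsqLSwrKB4ZGRobGhoZGRoeISEeHSUwLyspJScoIhsZGR0gHx0bGhwiKScgHycwMjAtHyIhHBkZGh4hIiEeGxsjLSwjISkxMjQzHR4bGRkZGh8hIiEeGxofLDEnJCsxMTM0HBwZGRkZHCAhISAeGxoeLDUtJiswMTM0A=="/>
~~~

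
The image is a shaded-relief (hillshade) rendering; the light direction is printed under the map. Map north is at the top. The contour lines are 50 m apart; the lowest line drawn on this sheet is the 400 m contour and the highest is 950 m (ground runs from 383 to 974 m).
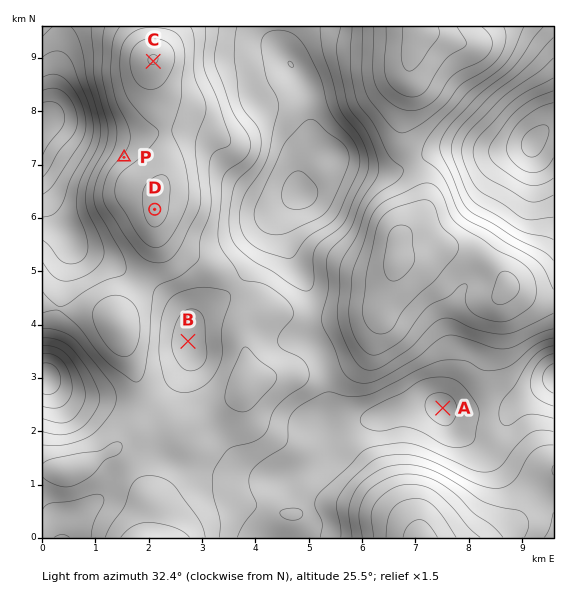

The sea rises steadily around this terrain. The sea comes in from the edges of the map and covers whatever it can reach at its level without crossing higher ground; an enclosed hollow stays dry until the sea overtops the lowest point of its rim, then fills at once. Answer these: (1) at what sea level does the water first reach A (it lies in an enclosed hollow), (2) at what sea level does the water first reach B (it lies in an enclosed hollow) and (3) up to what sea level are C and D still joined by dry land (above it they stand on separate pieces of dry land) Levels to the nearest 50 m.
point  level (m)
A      600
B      700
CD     850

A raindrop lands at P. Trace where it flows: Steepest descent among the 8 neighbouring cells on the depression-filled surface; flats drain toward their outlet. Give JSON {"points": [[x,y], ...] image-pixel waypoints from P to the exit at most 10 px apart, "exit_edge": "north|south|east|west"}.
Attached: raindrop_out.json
{"points": [[124, 157], [113, 148], [103, 148], [92, 145], [81, 136], [71, 128], [60, 124], [49, 124], [43, 124]], "exit_edge": "west"}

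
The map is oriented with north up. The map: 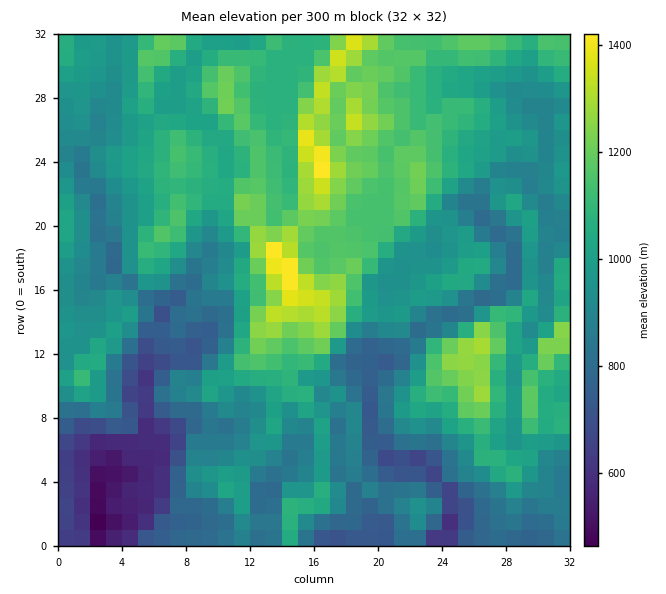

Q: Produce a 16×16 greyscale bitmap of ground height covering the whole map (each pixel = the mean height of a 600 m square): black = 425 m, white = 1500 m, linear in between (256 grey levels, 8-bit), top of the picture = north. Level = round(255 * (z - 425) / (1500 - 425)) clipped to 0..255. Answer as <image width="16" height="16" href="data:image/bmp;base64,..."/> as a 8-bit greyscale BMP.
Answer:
<image width="16" height="16" href="data:image/bmp;base64,Qk02BQAAAAAAADYEAAAoAAAAEAAAABAAAAABAAgAAAAAAAABAAATCwAAEwsAAAABAAAAAAAAAAAAAAEBAQACAgIAAwMDAAQEBAAFBQUABgYGAAcHBwAICAgACQkJAAoKCgALCwsADAwMAA0NDQAODg4ADw8PABAQEAAREREAEhISABMTEwAUFBQAFRUVABYWFgAXFxcAGBgYABkZGQAaGhoAGxsbABwcHAAdHR0AHh4eAB8fHwAgICAAISEhACIiIgAjIyMAJCQkACUlJQAmJiYAJycnACgoKAApKSkAKioqACsrKwAsLCwALS0tAC4uLgAvLy8AMDAwADExMQAyMjIAMzMzADQ0NAA1NTUANjY2ADc3NwA4ODgAOTk5ADo6OgA7OzsAPDw8AD09PQA+Pj4APz8/AEBAQABBQUEAQkJCAENDQwBEREQARUVFAEZGRgBHR0cASEhIAElJSQBKSkoAS0tLAExMTABNTU0ATk5OAE9PTwBQUFAAUVFRAFJSUgBTU1MAVFRUAFVVVQBWVlYAV1dXAFhYWABZWVkAWlpaAFtbWwBcXFwAXV1dAF5eXgBfX18AYGBgAGFhYQBiYmIAY2NjAGRkZABlZWUAZmZmAGdnZwBoaGgAaWlpAGpqagBra2sAbGxsAG1tbQBubm4Ab29vAHBwcABxcXEAcnJyAHNzcwB0dHQAdXV1AHZ2dgB3d3cAeHh4AHl5eQB6enoAe3t7AHx8fAB9fX0Afn5+AH9/fwCAgIAAgYGBAIKCggCDg4MAhISEAIWFhQCGhoYAh4eHAIiIiACJiYkAioqKAIuLiwCMjIwAjY2NAI6OjgCPj48AkJCQAJGRkQCSkpIAk5OTAJSUlACVlZUAlpaWAJeXlwCYmJgAmZmZAJqamgCbm5sAnJycAJ2dnQCenp4An5+fAKCgoAChoaEAoqKiAKOjowCkpKQApaWlAKampgCnp6cAqKioAKmpqQCqqqoAq6urAKysrACtra0Arq6uAK+vrwCwsLAAsbGxALKysgCzs7MAtLS0ALW1tQC2trYAt7e3ALi4uAC5ubkAurq6ALu7uwC8vLwAvb29AL6+vgC/v78AwMDAAMHBwQDCwsIAw8PDAMTExADFxcUAxsbGAMfHxwDIyMgAycnJAMrKygDLy8sAzMzMAM3NzQDOzs4Az8/PANDQ0ADR0dEA0tLSANPT0wDU1NQA1dXVANbW1gDX19cA2NjYANnZ2QDa2toA29vbANzc3ADd3d0A3t7eAN/f3wDg4OAA4eHhAOLi4gDj4+MA5OTkAOXl5QDm5uYA5+fnAOjo6ADp6ekA6urqAOvr6wDs7OwA7e3tAO7u7gDv7+8A8PDwAPHx8QDy8vIA8/PzAPT09AD19fUA9vb2APf39wD4+PgA+fn5APr6+gD7+/sA/Pz8AP39/QD+/v4A////ADISK09WZ2GBT0xTVTlYWV4xEyBAZYNZjYVbY2dBYHFqLhYgN3Z+a2h0YEM/aJCObTw0LjFhZ4Jsdl1ebIWVi41wbjdbcHaCj3ZZcpaqr5yVj3g5UGiUoZh1UVmYwbGRon6HWE5MfsC3sGJlcKK9hbR4e29OX3bA2dCTgHZldYiFdmN9eWWHx9q6o3yBj3ZrgoJgjqFzh9DCrqyUfIJtcG6CZoOikqext7+qrZluZ4RtcHWLoJucqrXVta+yi3dveXB6i6Gamae/y7mtrZaJgHZ8c42Nka+cs8LLsaKikHZ1hHuUi56ym5/Mu66ekYV7ho6BlqyPlpyaucuwqKqqlaY="/>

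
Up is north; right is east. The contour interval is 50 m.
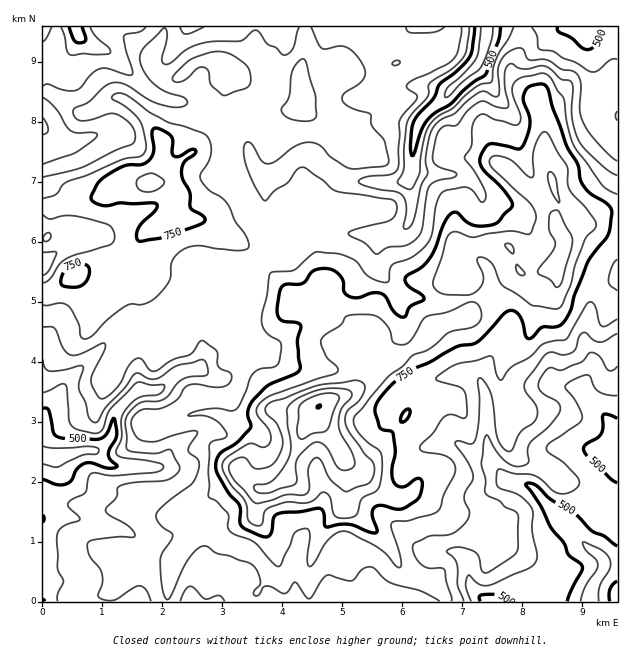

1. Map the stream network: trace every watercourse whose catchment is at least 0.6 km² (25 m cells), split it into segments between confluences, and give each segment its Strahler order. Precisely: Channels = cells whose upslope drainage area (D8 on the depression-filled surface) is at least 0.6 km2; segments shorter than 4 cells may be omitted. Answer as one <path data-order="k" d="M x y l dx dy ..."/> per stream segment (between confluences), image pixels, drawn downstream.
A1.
<path data-order="1" d="M331 601l4 0"/><path data-order="1" d="M389 601l8 0"/><path data-order="1" d="M220 597l0 4-3 0"/><path data-order="1" d="M52 585l-9 9 0 7"/><path data-order="1" d="M418 549l4 3 33 0 3 1 9 9 2 18 6 11 7 7 6 3 6 0"/><path data-order="1" d="M196 520l-5 2-3 3-1 0-8 6-4 1-3 3-6 2-2 1-25 0-6-3-3-3-6-1-2-2-24-3-1-1-3 0-2-2-3 0-1-1-3 0-6-3-5 0-1-2-30 0 0 2"/><path data-order="1" d="M320 486l2 1 0 20-12 16-8 15-1 9-2 2 0 3-1 1 0 3-3 6 0 39 1 0"/><path data-order="1" d="M503 483l9 0"/><path data-order="2" d="M512 483l9 0 2 1 4 0 3 2 30 31 0 2 33 33 5 1 4 5 0 3 2 1 0 8-8 9-4 9 0 4-2 2 0 7"/><path data-order="1" d="M158 468l-12 0-1-2"/><path data-order="2" d="M145 466l-32 0-1-1-3 0-14-14-3 0-1-1"/><path data-order="2" d="M493 460l4 6 0 2 6 6 0 1 6 6 3 2"/><path data-order="3" d="M59 456l-16 0"/><path data-order="3" d="M91 450l-6 0-2 1-4 0-2 2-4 0-2 1-12 2"/><path data-order="1" d="M424 448l6-1 1-2 5 0 1-1 18-2 6 5 2 0 12 10 15 0 3 3"/><path data-order="1" d="M584 447l3 1 6 0 2 2 22 0 0-2"/><path data-order="1" d="M253 429l-2-2-13 0-6 6-12 0-6-3-14 0-6 3-3 3-4 2-8 6-1 0-11 10-1 6-6 6-15 0"/><path data-order="2" d="M43 415l0 41"/><path data-order="1" d="M386 412l0-6 6-7 0-2 8-7 10-6 5 0 1-2 8 0 1-1 6 0 2-2 6 0 1-1 6 0 2-2 6 0 1-1 18 0 8 6"/><path data-order="3" d="M133 394l-15 15 0 2-3 3 0 4-2 2 0 12-1 1 0 3-14 14-7 0"/><path data-order="2" d="M584 394l5 5 0 1 22 23 2 6 1 1 0 8 2 1 1 9"/><path data-order="1" d="M65 384l-3 3-3 7-10 11-6 10"/><path data-order="2" d="M481 381l1 6 2 1 0 3 1 2 0 9 2 1 0 41 1 1 2 8 3 4 0 3"/><path data-order="1" d="M550 378l0 3 4 4 14 0 1 2 6 0 3 1 6 6"/><path data-order="3" d="M197 369l-3 0-1 1-8 0-1 2-6 1-3 3-2 0-12 12-3 2-13 0-5 3-7 1"/><path data-order="1" d="M299 369l-9-2-1-1-5 0-6-3-9-9-3 0-1-2-12 0"/><path data-order="1" d="M139 363l0 25-6 6"/><path data-order="2" d="M253 352l-2 0-25 26-12 0-8-6-9-3"/><path data-order="1" d="M277 346l-6 3-12 0-6 3"/><path data-order="1" d="M43 345l0 70"/><path data-order="1" d="M586 345l1 4 5 6 0 15-5 6-3 6 0 3-1 2 0 4 1 3"/><path data-order="2" d="M202 342l0 22-5 5"/><path data-order="1" d="M401 312l0-3-1-2 0-12"/><path data-order="1" d="M227 297l-6 6-1 0-18 18 0 21"/><path data-order="2" d="M400 295l-5-4 0-2-15-15-1-3 0-3-2-1 0-26"/><path data-order="1" d="M491 285l0 6 14 13 0 2 3 3 0 3 1 1 0 18-27 38-1 3 0 9"/><path data-order="1" d="M202 273l0 6-2 1 0 3-10 15 0 9 9 12 0 5 1 1 0 15 2 2"/><path data-order="1" d="M617 273l0 4"/><path data-order="1" d="M376 264l0-21 1-2"/><path data-order="2" d="M377 241l0-1 5-5"/><path data-order="2" d="M95 240l-3 0-1 1-20 0-15 12-1 0-9 9-3 0 0 2"/><path data-order="1" d="M103 240l-8 0"/><path data-order="1" d="M281 238l-9-12-4-9 0-3-2-1 0-6-1-2 0-19 10-11"/><path data-order="1" d="M106 235l-2 2-4 0-5 3"/><path data-order="2" d="M382 235l4 0 2-1 6 0 1-2 3 0 9-7 3-6 0-6 2-2 0-19-2-2-1-12"/><path data-order="1" d="M362 234l20 1"/><path data-order="1" d="M500 204l-1-2-11 0-7-7-5-9-10-11-18 0-2-1-33 0-1-2"/><path data-order="3" d="M409 178l3-6"/><path data-order="2" d="M263 175l12 0"/><path data-order="2" d="M275 175l6-4 2 0 15-15 15 0 13 13 5 2 9 7 6 2 1 1 30 0 2 2 22 0 2-2 3 0 3-3"/><path data-order="1" d="M233 172l24 0 3 3 3 0"/><path data-order="3" d="M412 172l0-19 1-2 0-9 2-1 1-12 5-9 16-17 2 0 18-19"/><path data-order="1" d="M617 159l0-44"/><path data-order="1" d="M247 145l1 2 0 4 2 2 0 3 1 1 0 3 3 6 9 9"/><path data-order="1" d="M106 132l-3 0-2 1-3 0-1 2-12 3-5 3-18 0-6-5-4-1-5-5-4-1 0-3"/><path data-order="1" d="M518 127l-1-6-5-6 0-1-10-11 0-1-5-5-6-13-15-15 0-3"/><path data-order="1" d="M611 114l6 0 0 1"/><path data-order="1" d="M184 102l-15-2-9-4-3 0-3-3-5-2-39-39-19-7-14-12"/><path data-order="1" d="M364 97l6-1 6-5 3 0 6-3 12 0 1-1 39 0 6 3 6 0 6-6 2 0"/><path data-order="3" d="M457 84l19-18"/><path data-order="3" d="M476 66l5-6 0-3 3-6 0-6 1-2 0-6 2-1 0-9"/><path data-order="1" d="M73 49l4-7 0-9"/><path data-order="1" d="M286 45l0-18-2 0"/><path data-order="2" d="M77 33l-1-6"/><path data-order="1" d="M415 27l12 0"/><path data-order="1" d="M566 27l20 0"/>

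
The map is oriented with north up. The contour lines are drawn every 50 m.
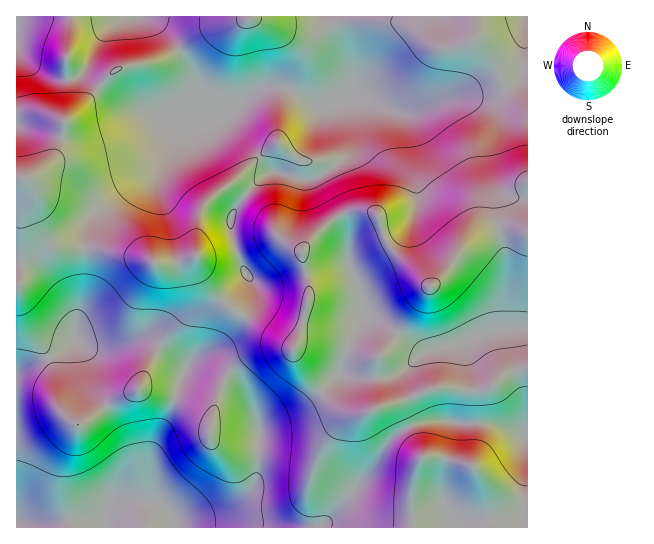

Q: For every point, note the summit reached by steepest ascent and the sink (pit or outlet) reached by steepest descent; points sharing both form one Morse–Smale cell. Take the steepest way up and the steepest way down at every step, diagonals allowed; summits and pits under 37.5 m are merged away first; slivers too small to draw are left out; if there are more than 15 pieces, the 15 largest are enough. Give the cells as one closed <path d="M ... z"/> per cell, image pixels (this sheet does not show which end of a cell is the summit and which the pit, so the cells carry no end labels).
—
<path d="M370 211l-19 0-13 5-15 11-19 20-1 14 6 34-9 39-6 14-49-32-22 27-28 14-8 10-25-20-19-8-37 9-20-1-12-7-17 15-38 16-3 3 0 153 158 1 0-7 3 3 138 3 8-3 17-17 29-34 20-32 17-13 20-7 15-1 18 4 34 0 24 7 10 5 1-203-13-5-16 0-20 8-19 14-12 20-10 11-8 6-42-42-9-28z"/><path d="M527 16l-198 0 2 11 13 27 7 21 0 18-4 4-13 7-13 3-30-16-22-4-15 5-33 22 4 1 47 58-13 7-11 11-12 16-5 12 0 12 9 31 13 23-1 16-8 14 3 4 48 28 5-13 9-39-6-34 0-11 20-23 15-11 13-5 23 1 5 5 9 28 42 42 8-6 10-11 12-20 19-14 20-8 16 0 13 3z"/><path d="M17 49l-1 129 11 1 8 10 0 26 9 22 11 10 28 1 2-2 2-17 5-12 31-28 26-13 10-9 21-42-22-10-36-11-21-15-14-14-2-4-7 6-7 3-14 0-8-3-14-8z"/><path d="M225 115l-20 8-24 1-22 43-10 9-26 13-31 28-5 12-3 18 57 10 14 7 23-1 17-7 4 13 12 20 14 15 18 12 9-15 1-16-13-23-9-31 0-12 5-12 12-16 11-11 13-7z"/><path d="M441 420l-28 5-19 11-30 43-24 28-19 18-56 2-14-3-76-1 0 4 352 1 1-91-11-6-24-7-34 0z"/><path d="M327 16l-183 1 17 10 22 27 13 31 5 32 4 4 4 0 17-9 28-20 15-5 22 4 30 16 13-3 13-7 4-4 0-18-7-21z"/><path d="M143 16l-126 0-1 33 19 20 14 8 8 3 14 0 7-3 7-6 2 4 14 14 24 16 33 10 21 9 26-1-4-6-5-32-13-31-22-27z"/><path d="M94 248l-10 1 0 44-9 34 0 12 11 8 20 1 37-9 19 8 25 20 8-10 28-14 21-26-19-13-14-15-12-20-4-13-17 7-23 1-9-5z"/><path d="M27 179l-11 0 1 194 13-8 27-10 18-16 0-12 9-34 1-23-2-22-28-1-11-10-9-22 0-26z"/>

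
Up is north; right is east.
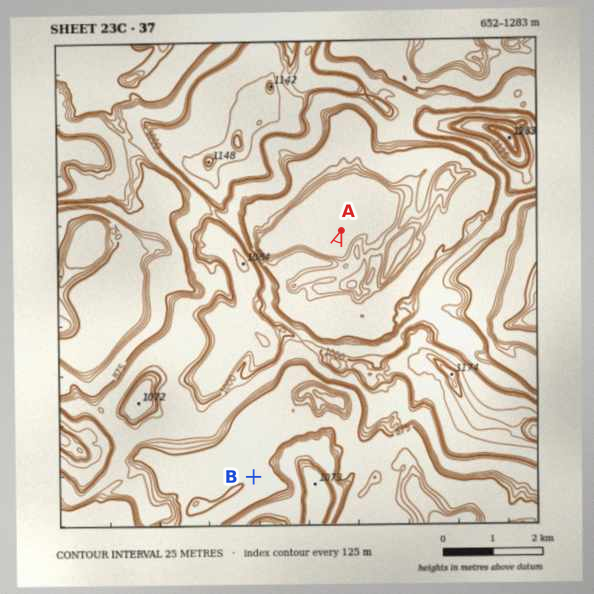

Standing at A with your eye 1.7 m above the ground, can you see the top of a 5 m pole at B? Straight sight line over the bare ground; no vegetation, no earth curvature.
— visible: false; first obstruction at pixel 332 257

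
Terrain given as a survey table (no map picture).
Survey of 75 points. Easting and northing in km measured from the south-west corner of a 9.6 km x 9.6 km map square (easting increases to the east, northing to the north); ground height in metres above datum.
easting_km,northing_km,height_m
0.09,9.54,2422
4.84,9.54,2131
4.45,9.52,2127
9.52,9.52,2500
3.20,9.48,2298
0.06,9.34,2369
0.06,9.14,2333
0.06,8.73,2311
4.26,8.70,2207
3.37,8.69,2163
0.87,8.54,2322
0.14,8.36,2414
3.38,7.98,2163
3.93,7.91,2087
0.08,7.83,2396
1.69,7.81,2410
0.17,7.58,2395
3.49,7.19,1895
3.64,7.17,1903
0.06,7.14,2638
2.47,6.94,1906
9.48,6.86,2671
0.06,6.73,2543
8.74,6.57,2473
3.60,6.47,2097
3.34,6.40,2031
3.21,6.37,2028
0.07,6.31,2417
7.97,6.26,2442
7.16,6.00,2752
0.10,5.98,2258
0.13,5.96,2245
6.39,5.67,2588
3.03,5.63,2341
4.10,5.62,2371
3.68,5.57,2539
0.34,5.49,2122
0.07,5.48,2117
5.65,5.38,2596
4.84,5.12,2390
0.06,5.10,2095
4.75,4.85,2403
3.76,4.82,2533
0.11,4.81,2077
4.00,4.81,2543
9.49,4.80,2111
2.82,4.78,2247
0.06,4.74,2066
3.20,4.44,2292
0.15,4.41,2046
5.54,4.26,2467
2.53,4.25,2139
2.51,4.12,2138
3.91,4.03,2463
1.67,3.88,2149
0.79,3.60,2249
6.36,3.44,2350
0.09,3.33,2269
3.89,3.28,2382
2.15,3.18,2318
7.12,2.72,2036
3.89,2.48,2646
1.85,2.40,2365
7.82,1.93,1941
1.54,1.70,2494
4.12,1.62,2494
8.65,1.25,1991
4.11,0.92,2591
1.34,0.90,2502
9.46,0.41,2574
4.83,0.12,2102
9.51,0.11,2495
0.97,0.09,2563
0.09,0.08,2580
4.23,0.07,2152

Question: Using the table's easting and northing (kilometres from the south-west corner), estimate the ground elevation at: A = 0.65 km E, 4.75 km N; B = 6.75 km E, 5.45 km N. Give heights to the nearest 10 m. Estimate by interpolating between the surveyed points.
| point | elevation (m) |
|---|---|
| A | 1990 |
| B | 2720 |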